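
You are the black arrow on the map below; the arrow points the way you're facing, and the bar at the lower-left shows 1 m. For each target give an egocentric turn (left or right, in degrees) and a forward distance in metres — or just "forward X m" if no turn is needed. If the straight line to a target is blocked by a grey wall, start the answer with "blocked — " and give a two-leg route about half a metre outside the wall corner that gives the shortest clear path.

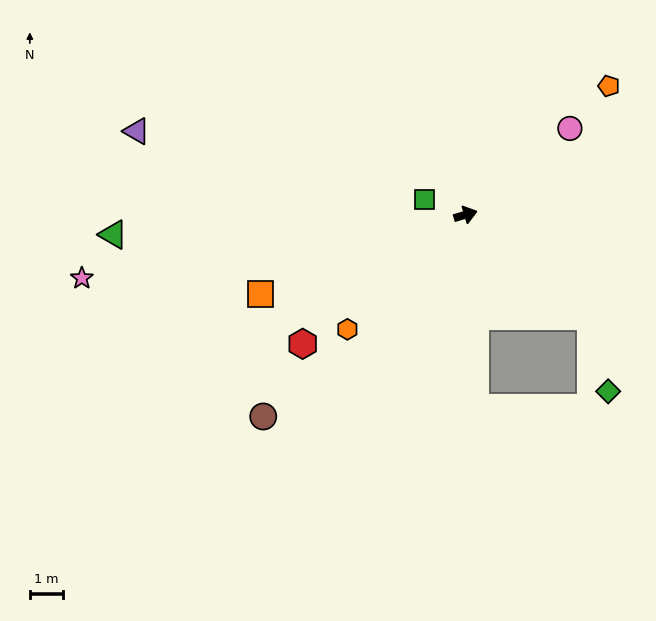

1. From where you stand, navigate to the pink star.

turn left 173°, forward 11.9 m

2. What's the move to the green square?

turn left 143°, forward 1.3 m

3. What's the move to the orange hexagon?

turn right 153°, forward 5.0 m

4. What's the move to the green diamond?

blocked — turn right 56°, forward 4.9 m, then turn right 37°, forward 2.4 m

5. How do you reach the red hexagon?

turn right 158°, forward 6.4 m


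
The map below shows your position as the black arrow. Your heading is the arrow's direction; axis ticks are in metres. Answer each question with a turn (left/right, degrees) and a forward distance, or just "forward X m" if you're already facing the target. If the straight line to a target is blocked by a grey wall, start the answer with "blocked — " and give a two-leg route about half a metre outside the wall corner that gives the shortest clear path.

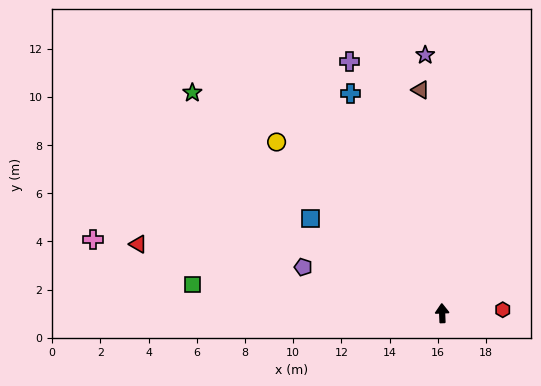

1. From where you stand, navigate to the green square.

turn left 81°, forward 10.4 m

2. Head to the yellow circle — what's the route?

turn left 42°, forward 9.9 m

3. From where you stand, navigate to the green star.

turn left 46°, forward 13.8 m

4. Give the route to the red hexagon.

turn right 89°, forward 2.5 m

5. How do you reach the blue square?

turn left 52°, forward 6.7 m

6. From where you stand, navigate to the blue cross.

turn left 20°, forward 9.9 m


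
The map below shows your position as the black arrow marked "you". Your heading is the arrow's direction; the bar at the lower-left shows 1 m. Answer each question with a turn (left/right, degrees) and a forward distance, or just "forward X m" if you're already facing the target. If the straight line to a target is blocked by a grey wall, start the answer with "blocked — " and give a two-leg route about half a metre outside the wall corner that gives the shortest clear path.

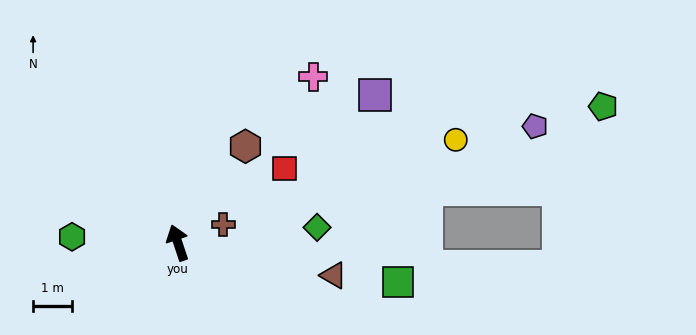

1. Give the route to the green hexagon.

turn left 68°, forward 2.7 m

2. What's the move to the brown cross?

turn right 87°, forward 1.2 m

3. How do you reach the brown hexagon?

turn right 54°, forward 3.0 m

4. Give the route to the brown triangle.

turn right 120°, forward 4.1 m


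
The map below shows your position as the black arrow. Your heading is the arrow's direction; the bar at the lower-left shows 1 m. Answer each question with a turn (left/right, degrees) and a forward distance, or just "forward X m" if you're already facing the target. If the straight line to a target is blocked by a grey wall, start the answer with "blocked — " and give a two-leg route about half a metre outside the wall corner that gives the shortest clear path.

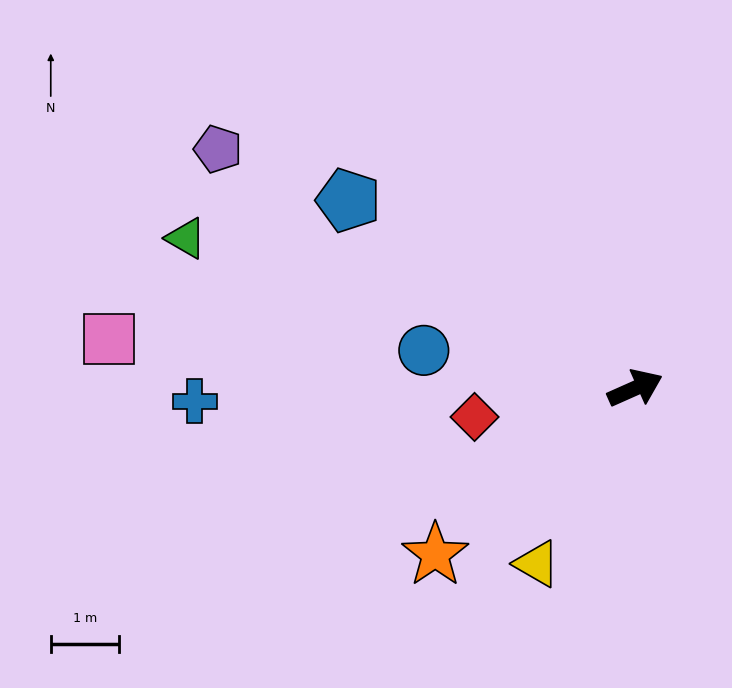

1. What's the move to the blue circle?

turn left 146°, forward 3.2 m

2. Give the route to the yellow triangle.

turn right 143°, forward 3.0 m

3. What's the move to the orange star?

turn right 164°, forward 3.8 m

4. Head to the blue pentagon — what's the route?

turn left 123°, forward 5.1 m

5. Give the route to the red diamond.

turn left 166°, forward 2.4 m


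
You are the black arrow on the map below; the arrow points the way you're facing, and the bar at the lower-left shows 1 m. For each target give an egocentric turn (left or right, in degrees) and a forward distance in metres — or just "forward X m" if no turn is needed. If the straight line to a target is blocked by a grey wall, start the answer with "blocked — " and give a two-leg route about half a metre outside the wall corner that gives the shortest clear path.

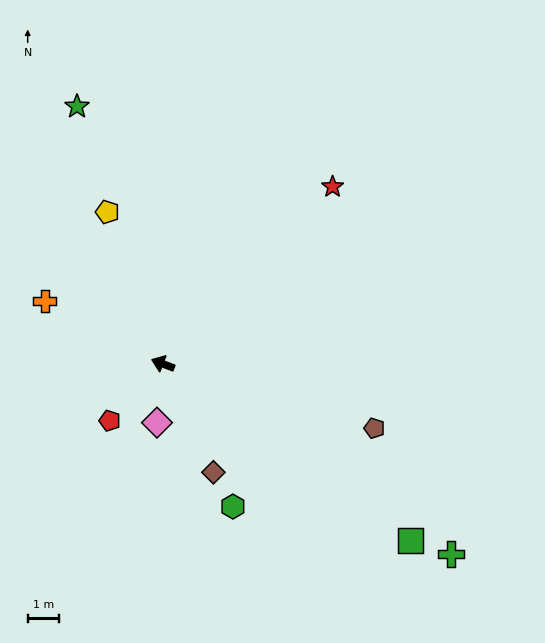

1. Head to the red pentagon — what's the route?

turn left 68°, forward 2.5 m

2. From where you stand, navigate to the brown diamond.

turn left 136°, forward 3.8 m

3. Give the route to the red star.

turn right 113°, forward 7.8 m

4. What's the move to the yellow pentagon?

turn right 49°, forward 5.1 m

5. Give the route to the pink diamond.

turn left 105°, forward 1.9 m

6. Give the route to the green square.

turn left 165°, forward 9.7 m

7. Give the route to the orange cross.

turn right 7°, forward 4.2 m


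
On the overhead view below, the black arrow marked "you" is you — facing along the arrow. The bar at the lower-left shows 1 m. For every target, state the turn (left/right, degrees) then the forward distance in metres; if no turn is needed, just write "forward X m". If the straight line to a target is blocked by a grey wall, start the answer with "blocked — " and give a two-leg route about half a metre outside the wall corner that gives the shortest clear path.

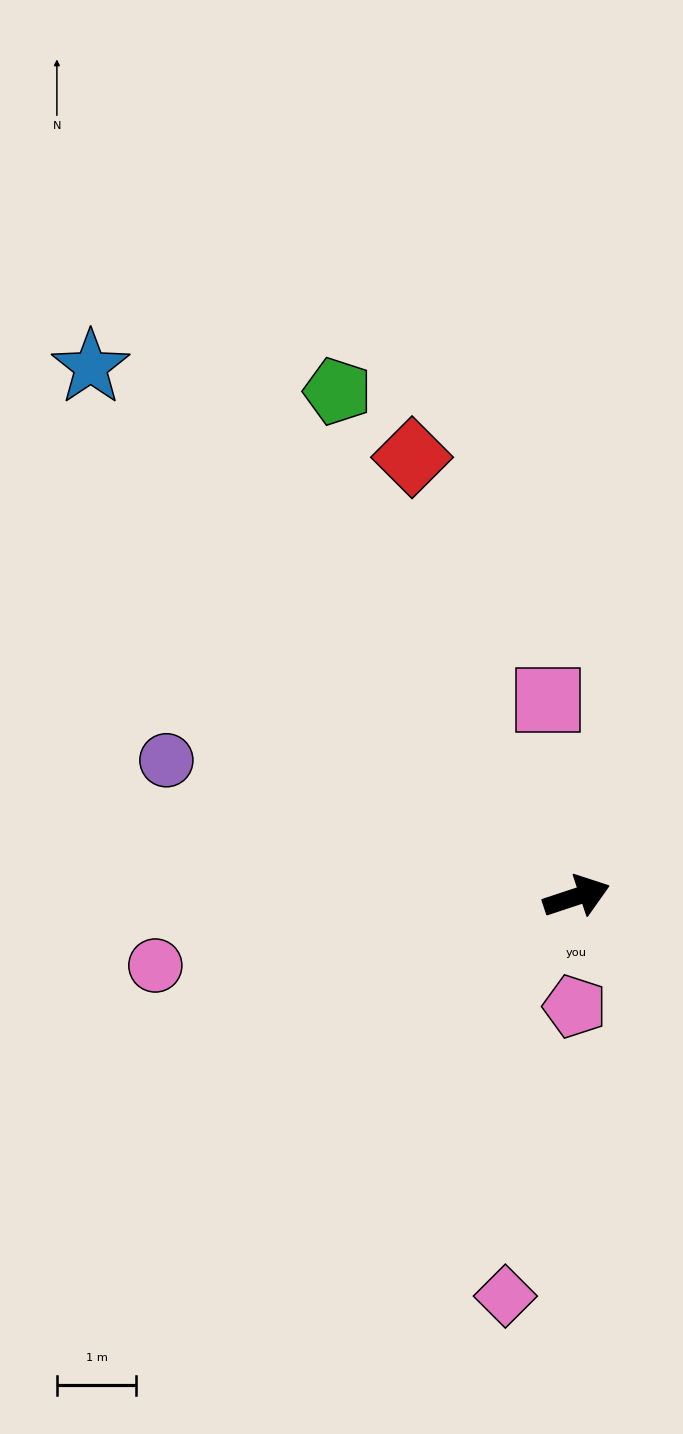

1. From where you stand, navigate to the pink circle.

turn left 171°, forward 5.4 m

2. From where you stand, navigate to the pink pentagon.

turn right 109°, forward 1.4 m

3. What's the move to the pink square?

turn left 80°, forward 2.5 m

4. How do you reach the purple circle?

turn left 143°, forward 5.4 m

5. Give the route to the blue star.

turn left 114°, forward 9.0 m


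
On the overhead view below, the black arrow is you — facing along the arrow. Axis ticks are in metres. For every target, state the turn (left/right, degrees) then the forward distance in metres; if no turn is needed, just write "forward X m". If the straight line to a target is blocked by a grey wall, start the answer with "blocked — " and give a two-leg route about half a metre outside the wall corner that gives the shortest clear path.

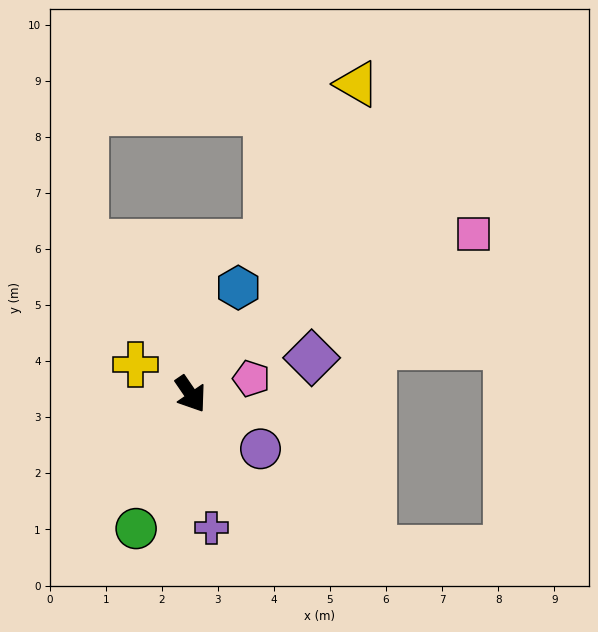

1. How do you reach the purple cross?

turn right 25°, forward 2.4 m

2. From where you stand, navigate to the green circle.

turn right 57°, forward 2.6 m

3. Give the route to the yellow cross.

turn right 153°, forward 1.1 m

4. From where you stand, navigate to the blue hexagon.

turn left 122°, forward 2.1 m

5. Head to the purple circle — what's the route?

turn left 18°, forward 1.6 m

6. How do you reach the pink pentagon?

turn left 70°, forward 1.1 m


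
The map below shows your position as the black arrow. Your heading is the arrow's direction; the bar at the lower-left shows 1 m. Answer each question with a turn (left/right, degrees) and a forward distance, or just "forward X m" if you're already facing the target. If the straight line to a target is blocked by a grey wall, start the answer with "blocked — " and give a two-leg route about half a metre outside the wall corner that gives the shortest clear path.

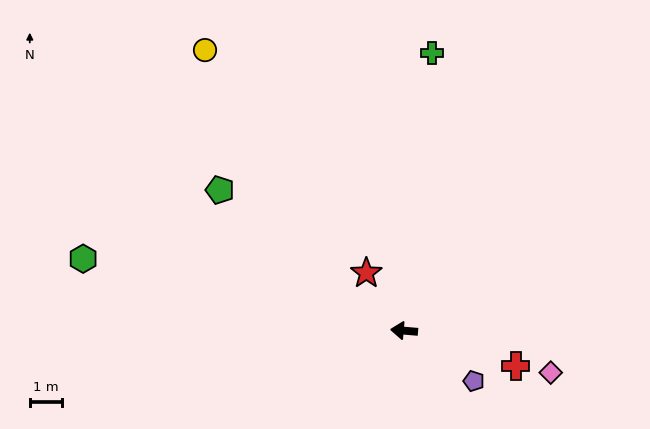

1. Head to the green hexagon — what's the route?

turn right 8°, forward 10.3 m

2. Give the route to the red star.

turn right 52°, forward 2.2 m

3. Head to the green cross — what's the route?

turn right 91°, forward 8.7 m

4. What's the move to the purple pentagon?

turn left 149°, forward 2.7 m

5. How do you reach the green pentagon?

turn right 32°, forward 7.2 m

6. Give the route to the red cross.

turn left 167°, forward 3.7 m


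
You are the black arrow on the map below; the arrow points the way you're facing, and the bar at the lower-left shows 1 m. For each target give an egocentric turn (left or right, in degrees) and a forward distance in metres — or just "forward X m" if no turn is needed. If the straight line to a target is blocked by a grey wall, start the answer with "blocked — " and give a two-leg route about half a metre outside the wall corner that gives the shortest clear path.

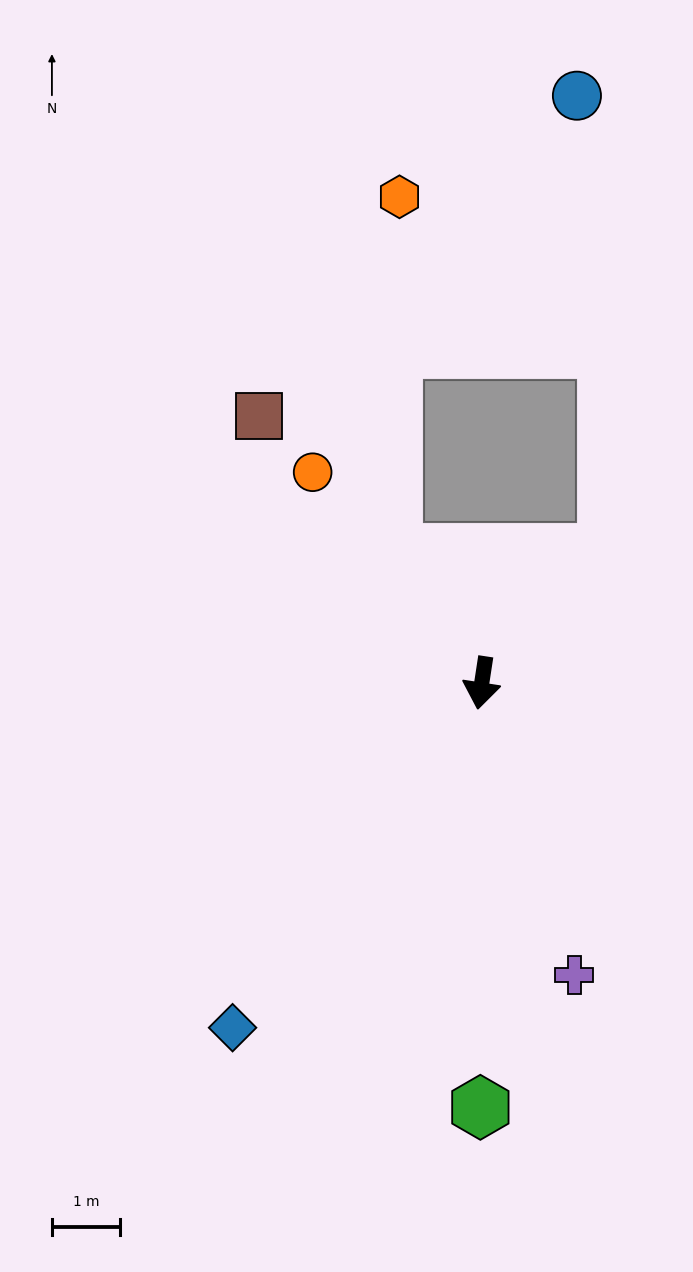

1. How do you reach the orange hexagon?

blocked — turn right 137°, forward 2.3 m, then turn right 35°, forward 5.2 m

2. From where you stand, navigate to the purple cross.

turn left 26°, forward 4.5 m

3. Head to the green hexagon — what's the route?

turn left 8°, forward 6.2 m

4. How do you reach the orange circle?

turn right 133°, forward 4.0 m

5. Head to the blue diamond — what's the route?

turn right 27°, forward 6.2 m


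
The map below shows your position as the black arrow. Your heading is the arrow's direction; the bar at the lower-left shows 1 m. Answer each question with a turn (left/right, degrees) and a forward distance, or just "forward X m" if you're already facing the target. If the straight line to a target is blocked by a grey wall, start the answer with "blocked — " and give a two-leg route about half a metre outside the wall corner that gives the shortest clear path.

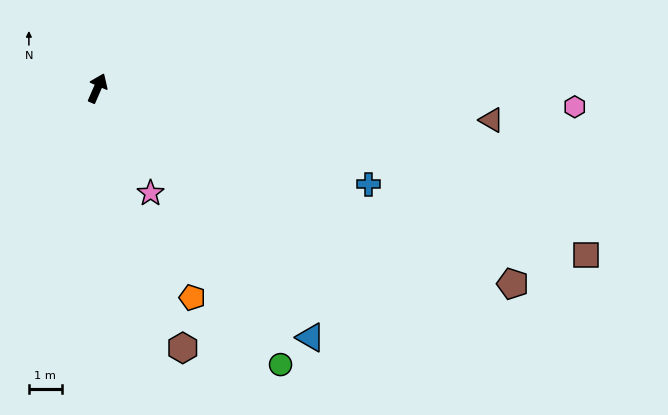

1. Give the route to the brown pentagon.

turn right 92°, forward 13.9 m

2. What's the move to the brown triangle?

turn right 71°, forward 12.0 m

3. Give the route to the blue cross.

turn right 86°, forward 8.7 m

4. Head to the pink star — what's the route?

turn right 130°, forward 3.6 m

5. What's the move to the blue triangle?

turn right 116°, forward 9.9 m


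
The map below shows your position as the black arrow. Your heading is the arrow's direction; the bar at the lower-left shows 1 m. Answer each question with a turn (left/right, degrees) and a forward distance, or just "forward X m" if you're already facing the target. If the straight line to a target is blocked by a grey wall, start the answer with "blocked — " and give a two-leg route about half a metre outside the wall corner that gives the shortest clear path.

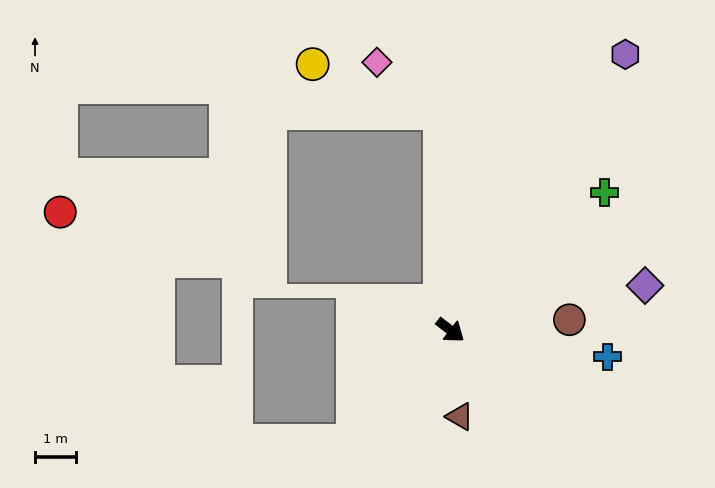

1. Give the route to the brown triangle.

turn right 46°, forward 2.1 m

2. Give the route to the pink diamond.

blocked — turn left 130°, forward 5.3 m, then turn left 49°, forward 2.0 m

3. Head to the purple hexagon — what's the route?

turn left 95°, forward 7.9 m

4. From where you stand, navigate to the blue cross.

turn left 28°, forward 3.9 m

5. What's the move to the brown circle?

turn left 43°, forward 2.9 m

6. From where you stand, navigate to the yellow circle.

blocked — turn left 130°, forward 5.3 m, then turn left 67°, forward 3.3 m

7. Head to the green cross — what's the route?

turn left 79°, forward 5.0 m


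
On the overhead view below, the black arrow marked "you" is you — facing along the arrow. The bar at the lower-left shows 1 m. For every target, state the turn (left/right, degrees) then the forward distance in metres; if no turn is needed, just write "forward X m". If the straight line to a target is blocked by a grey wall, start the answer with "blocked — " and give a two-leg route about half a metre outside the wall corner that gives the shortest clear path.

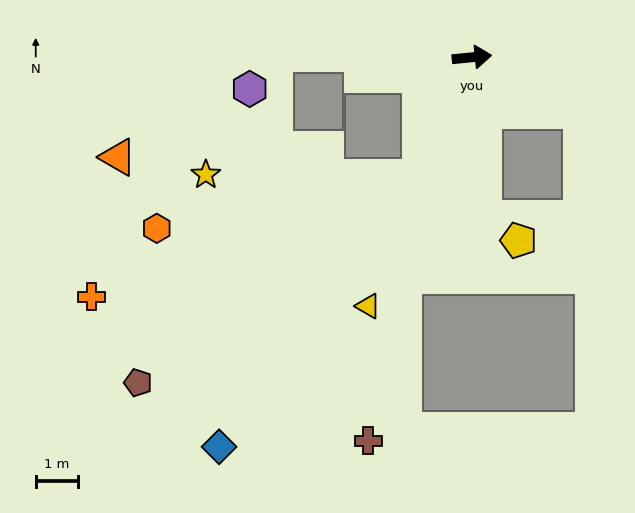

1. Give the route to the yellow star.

blocked — turn right 119°, forward 3.1 m, then turn right 67°, forward 5.1 m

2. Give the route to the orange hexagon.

blocked — turn right 119°, forward 3.1 m, then turn right 56°, forward 6.4 m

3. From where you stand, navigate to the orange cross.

blocked — turn right 119°, forward 3.1 m, then turn right 47°, forward 8.3 m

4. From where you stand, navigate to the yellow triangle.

turn right 118°, forward 6.4 m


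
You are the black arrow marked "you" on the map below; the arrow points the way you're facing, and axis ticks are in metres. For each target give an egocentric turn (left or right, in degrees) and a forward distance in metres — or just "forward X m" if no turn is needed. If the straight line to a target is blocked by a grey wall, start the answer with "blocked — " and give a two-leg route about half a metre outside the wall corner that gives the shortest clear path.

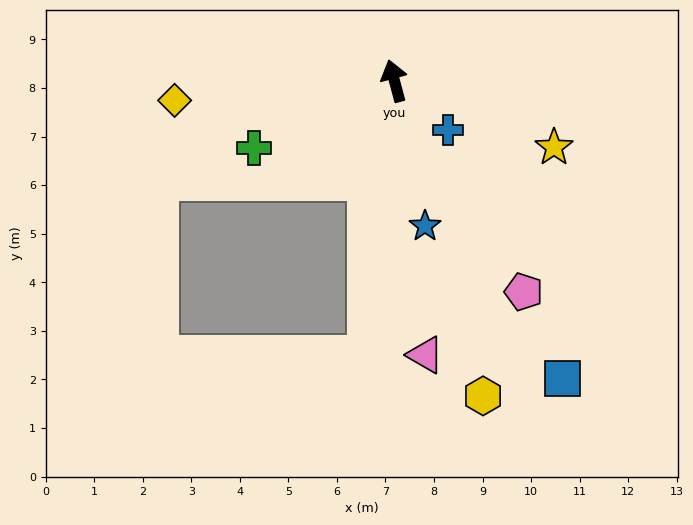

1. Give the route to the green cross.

turn left 101°, forward 3.2 m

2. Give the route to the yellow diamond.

turn left 80°, forward 4.5 m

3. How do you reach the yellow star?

turn right 128°, forward 3.6 m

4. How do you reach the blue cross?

turn right 148°, forward 1.5 m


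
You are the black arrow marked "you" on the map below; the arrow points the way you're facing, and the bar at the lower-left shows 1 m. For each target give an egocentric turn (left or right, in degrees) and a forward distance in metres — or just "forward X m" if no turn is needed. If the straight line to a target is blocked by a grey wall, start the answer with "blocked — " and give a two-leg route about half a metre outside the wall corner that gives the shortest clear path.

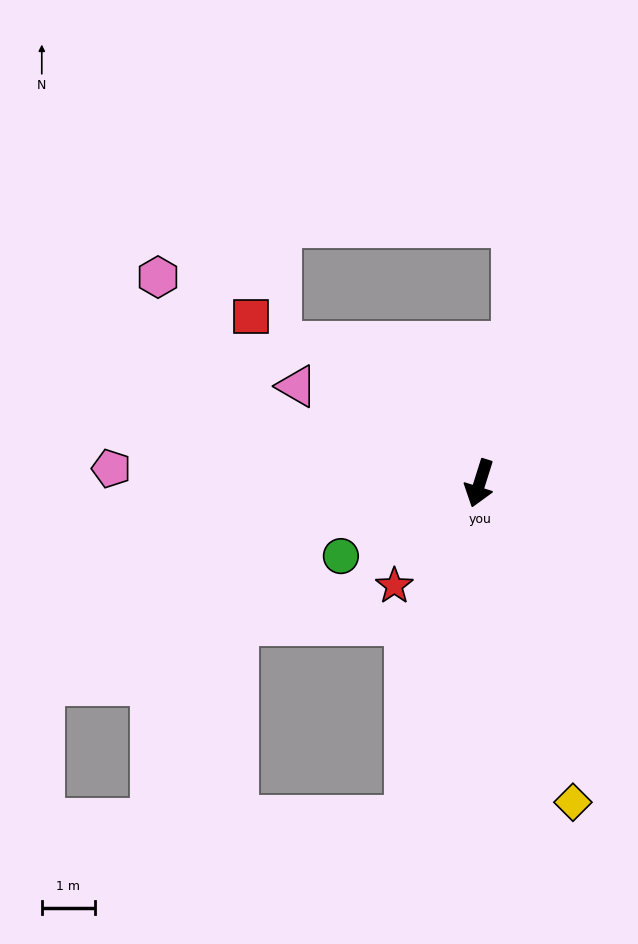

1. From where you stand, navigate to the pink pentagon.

turn right 75°, forward 7.0 m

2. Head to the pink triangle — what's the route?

turn right 100°, forward 3.9 m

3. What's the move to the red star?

turn right 22°, forward 2.5 m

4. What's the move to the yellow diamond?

turn left 34°, forward 6.3 m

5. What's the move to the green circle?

turn right 45°, forward 3.0 m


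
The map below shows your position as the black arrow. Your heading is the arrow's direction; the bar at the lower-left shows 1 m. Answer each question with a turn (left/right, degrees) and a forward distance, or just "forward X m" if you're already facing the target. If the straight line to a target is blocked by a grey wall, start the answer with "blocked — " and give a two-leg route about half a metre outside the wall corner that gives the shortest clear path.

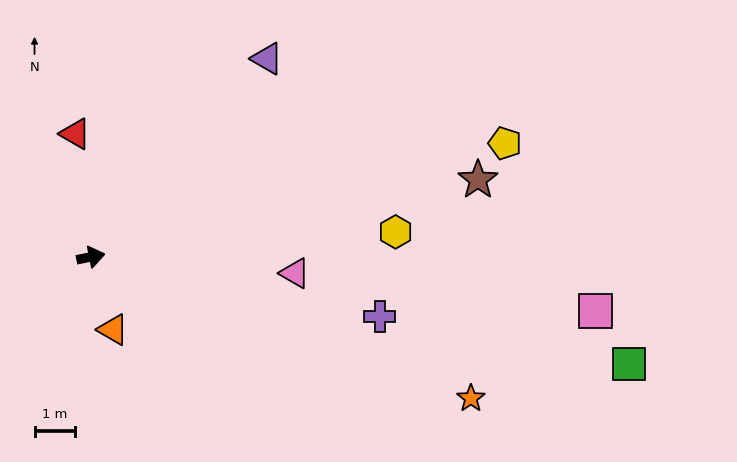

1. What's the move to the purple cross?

turn right 23°, forward 7.4 m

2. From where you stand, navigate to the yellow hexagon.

turn right 7°, forward 7.6 m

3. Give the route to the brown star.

forward 9.8 m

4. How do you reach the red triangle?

turn left 86°, forward 3.1 m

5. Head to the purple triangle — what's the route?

turn left 37°, forward 6.6 m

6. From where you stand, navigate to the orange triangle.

turn right 84°, forward 1.9 m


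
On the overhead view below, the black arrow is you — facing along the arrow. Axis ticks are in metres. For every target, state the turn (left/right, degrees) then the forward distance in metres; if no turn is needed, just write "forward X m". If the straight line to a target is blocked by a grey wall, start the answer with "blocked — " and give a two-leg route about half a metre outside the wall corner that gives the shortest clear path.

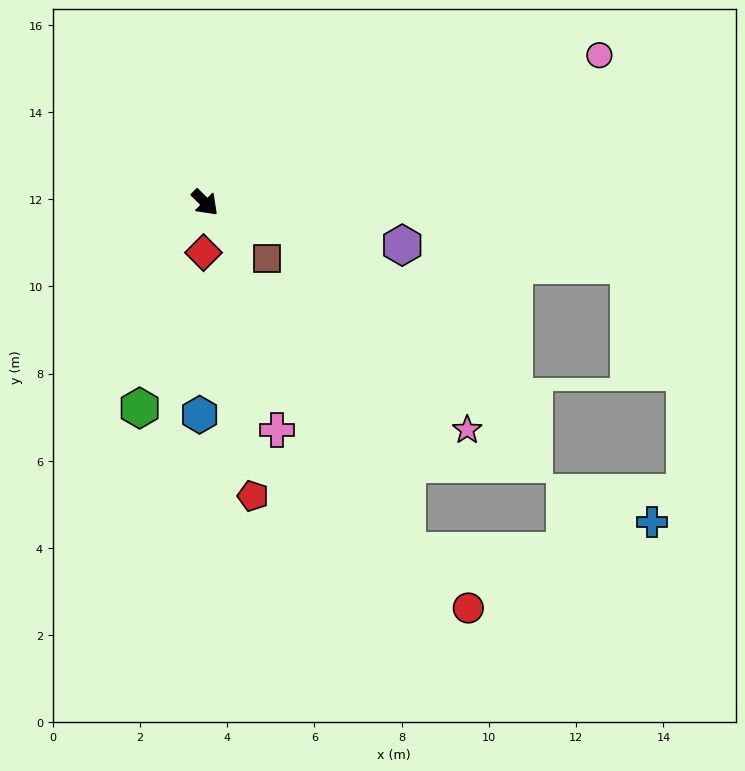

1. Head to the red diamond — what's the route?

turn right 47°, forward 1.1 m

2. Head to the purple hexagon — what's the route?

turn left 33°, forward 4.6 m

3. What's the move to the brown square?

turn left 3°, forward 1.9 m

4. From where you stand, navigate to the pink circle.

turn left 65°, forward 9.7 m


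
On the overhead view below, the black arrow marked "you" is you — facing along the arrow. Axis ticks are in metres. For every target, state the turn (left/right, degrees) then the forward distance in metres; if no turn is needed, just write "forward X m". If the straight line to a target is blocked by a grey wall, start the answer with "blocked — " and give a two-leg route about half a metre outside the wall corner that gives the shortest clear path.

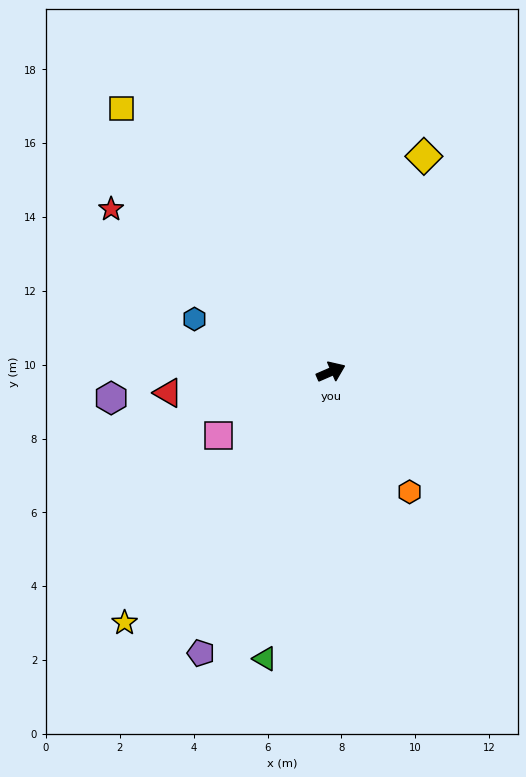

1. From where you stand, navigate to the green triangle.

turn right 126°, forward 8.0 m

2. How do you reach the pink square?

turn right 174°, forward 3.5 m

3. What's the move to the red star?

turn left 120°, forward 7.4 m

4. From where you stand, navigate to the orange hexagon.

turn right 80°, forward 3.9 m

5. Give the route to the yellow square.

turn left 105°, forward 9.1 m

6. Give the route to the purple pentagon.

turn right 138°, forward 8.4 m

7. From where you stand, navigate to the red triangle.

turn left 164°, forward 4.4 m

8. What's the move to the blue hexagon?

turn left 135°, forward 4.0 m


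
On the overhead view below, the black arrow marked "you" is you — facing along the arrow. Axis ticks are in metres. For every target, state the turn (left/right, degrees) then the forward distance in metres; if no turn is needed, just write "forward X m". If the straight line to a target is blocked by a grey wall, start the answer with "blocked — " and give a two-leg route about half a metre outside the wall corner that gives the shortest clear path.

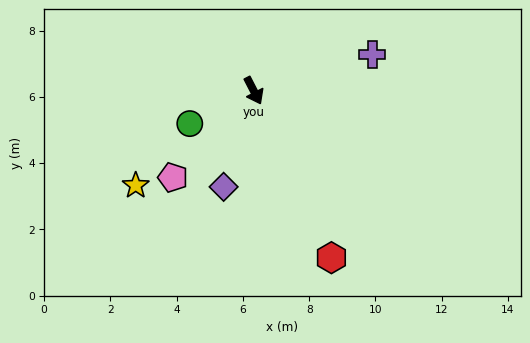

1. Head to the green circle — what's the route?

turn right 90°, forward 2.2 m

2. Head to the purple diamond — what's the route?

turn right 45°, forward 3.0 m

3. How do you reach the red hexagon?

turn right 2°, forward 5.6 m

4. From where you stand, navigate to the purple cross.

turn left 80°, forward 3.7 m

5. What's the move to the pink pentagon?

turn right 70°, forward 3.6 m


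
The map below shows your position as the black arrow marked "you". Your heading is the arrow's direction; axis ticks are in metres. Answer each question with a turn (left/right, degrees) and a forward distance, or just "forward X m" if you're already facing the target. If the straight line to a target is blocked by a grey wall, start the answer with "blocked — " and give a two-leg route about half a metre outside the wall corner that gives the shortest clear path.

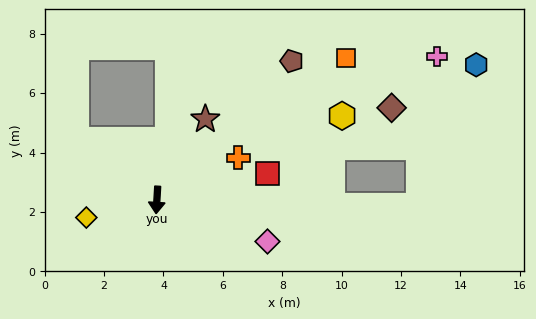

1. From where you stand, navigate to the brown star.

turn left 152°, forward 3.2 m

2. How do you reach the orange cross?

turn left 121°, forward 3.1 m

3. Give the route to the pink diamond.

turn left 73°, forward 4.0 m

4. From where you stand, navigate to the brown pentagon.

turn left 139°, forward 6.5 m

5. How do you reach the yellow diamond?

turn right 73°, forward 2.4 m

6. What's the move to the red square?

turn left 107°, forward 3.8 m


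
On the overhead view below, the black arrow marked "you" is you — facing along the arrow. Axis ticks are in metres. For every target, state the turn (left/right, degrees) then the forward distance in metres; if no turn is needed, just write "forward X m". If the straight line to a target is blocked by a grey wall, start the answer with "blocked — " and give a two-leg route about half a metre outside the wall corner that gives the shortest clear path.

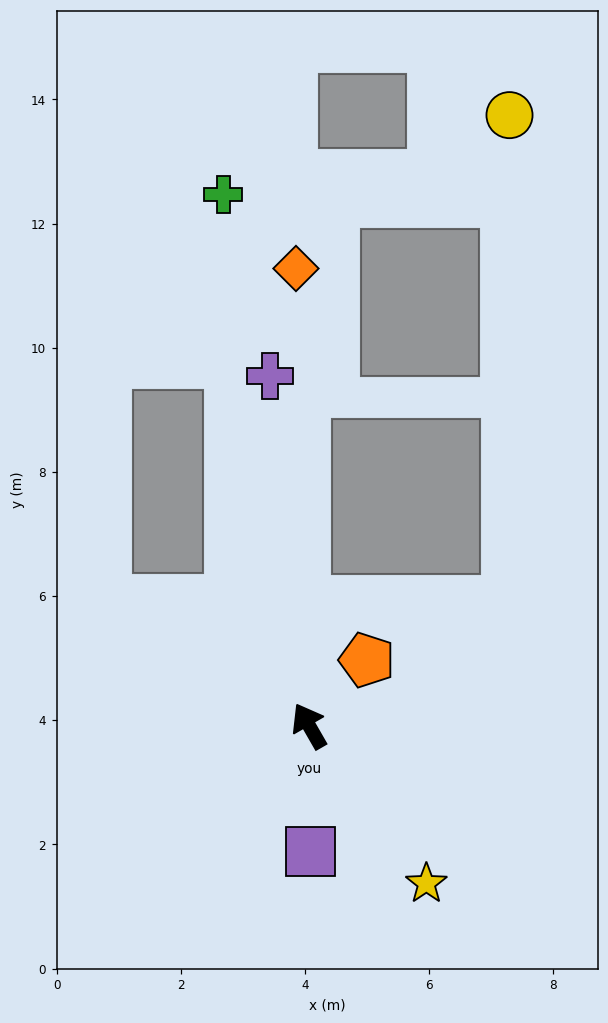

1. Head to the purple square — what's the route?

turn left 151°, forward 2.0 m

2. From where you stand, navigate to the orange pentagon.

turn right 71°, forward 1.4 m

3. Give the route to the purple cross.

turn right 23°, forward 5.7 m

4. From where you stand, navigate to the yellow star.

turn right 173°, forward 3.2 m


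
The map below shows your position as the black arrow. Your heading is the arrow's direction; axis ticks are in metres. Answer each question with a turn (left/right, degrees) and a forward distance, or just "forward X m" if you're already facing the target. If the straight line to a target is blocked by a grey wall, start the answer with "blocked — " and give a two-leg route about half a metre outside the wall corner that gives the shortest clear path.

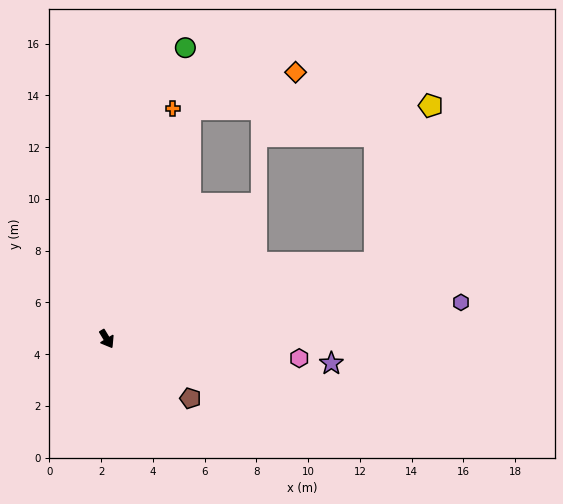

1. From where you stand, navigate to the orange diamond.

blocked — turn left 129°, forward 9.4 m, then turn right 51°, forward 4.3 m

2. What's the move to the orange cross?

turn left 133°, forward 9.3 m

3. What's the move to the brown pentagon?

turn left 23°, forward 4.0 m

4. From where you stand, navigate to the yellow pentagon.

blocked — turn left 75°, forward 10.8 m, then turn left 54°, forward 6.4 m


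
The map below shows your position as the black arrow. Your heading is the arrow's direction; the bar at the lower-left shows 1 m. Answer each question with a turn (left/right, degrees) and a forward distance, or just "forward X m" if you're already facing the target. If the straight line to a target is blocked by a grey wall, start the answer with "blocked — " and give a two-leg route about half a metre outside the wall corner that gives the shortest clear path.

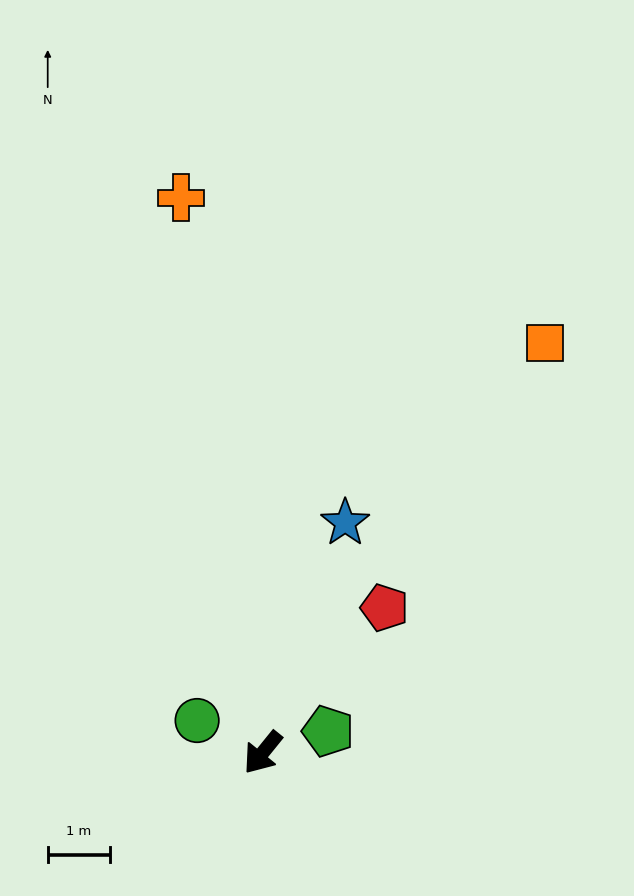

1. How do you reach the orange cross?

turn right 133°, forward 9.0 m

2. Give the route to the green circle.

turn right 77°, forward 1.2 m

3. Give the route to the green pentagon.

turn left 147°, forward 1.1 m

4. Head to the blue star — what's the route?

turn right 161°, forward 3.9 m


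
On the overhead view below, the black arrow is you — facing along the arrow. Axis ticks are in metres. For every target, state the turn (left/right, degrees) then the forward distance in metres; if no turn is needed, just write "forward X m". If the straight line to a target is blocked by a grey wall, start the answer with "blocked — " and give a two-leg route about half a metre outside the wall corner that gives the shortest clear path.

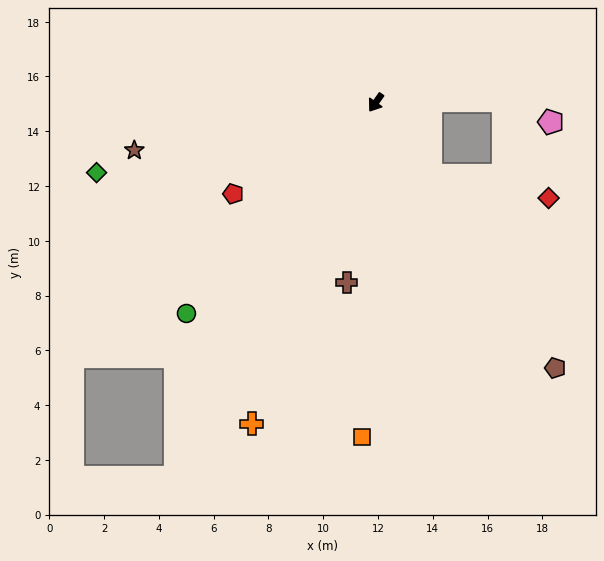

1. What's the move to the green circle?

turn right 7°, forward 10.3 m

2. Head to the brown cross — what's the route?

turn left 26°, forward 6.6 m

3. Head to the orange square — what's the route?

turn left 33°, forward 12.2 m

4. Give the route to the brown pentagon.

turn left 69°, forward 11.7 m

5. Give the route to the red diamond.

blocked — turn left 72°, forward 3.3 m, then turn left 42°, forward 4.4 m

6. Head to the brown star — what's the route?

turn right 44°, forward 9.0 m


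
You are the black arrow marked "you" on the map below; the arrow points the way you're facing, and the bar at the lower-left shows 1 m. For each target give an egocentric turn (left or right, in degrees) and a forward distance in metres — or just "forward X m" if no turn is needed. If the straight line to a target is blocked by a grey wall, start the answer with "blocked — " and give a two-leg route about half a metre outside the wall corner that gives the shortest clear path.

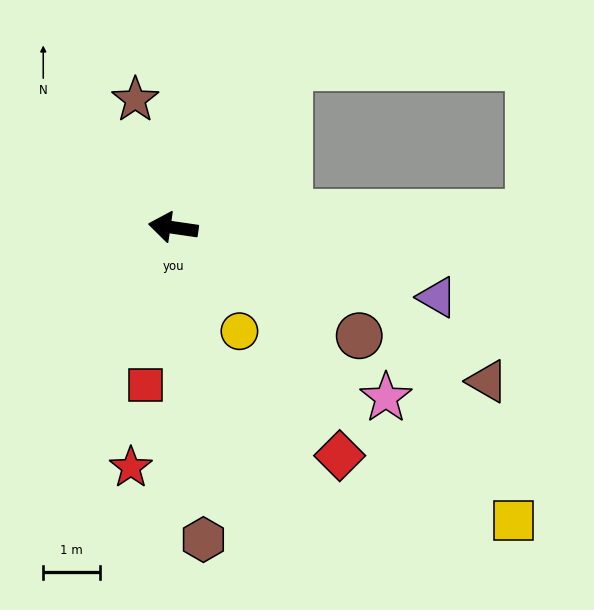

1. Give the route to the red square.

turn left 88°, forward 2.8 m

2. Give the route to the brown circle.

turn left 158°, forward 3.8 m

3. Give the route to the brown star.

turn right 65°, forward 2.4 m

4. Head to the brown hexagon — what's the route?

turn left 104°, forward 5.6 m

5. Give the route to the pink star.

turn left 150°, forward 4.8 m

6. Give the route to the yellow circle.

turn left 131°, forward 2.2 m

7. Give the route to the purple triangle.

turn left 173°, forward 4.8 m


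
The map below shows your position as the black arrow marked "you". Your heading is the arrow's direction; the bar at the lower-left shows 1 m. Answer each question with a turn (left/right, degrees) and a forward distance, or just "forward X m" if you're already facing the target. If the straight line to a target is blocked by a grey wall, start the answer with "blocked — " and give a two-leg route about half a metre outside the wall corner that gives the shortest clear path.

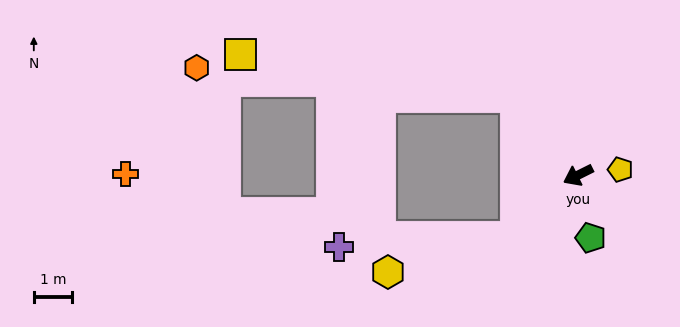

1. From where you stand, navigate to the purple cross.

blocked — turn left 19°, forward 2.3 m, then turn right 42°, forward 4.7 m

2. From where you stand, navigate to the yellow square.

blocked — turn right 78°, forward 2.6 m, then turn left 43°, forward 7.4 m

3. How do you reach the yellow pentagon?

turn left 161°, forward 1.1 m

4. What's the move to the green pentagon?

turn left 75°, forward 1.7 m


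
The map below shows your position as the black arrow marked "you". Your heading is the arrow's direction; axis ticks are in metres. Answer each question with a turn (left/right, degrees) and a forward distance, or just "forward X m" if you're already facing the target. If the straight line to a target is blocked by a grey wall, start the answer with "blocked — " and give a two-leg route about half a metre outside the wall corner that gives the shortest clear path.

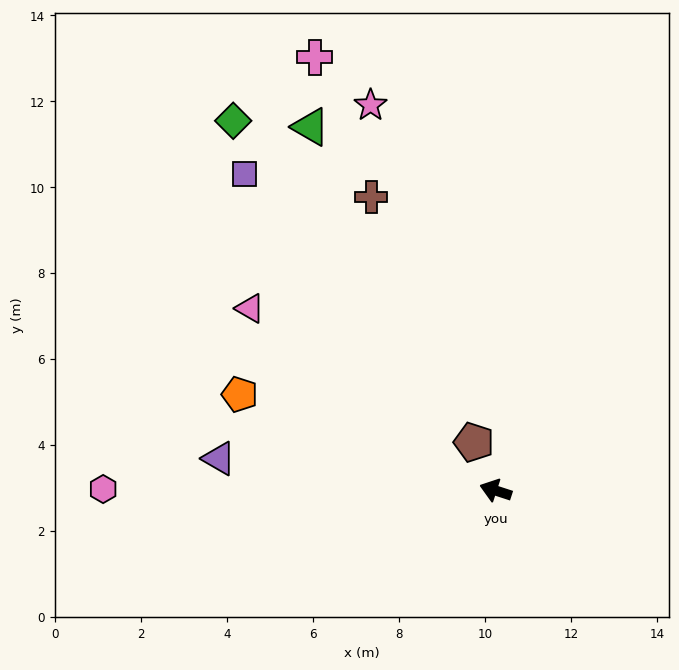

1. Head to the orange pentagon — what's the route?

turn right 3°, forward 6.4 m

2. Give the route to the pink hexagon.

turn left 18°, forward 9.1 m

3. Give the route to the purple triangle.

turn left 11°, forward 6.5 m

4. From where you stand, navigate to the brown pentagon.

turn right 48°, forward 1.2 m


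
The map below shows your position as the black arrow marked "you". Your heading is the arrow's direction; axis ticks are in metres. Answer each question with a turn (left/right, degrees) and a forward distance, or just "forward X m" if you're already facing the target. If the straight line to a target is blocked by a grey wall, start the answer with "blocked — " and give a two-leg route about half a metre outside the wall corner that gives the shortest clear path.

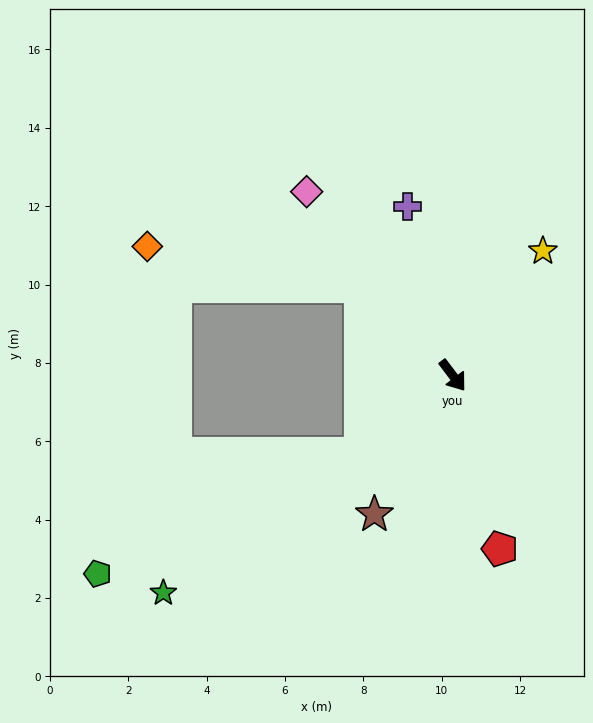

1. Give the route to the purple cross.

turn left 158°, forward 4.5 m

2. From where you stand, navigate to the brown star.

turn right 67°, forward 4.1 m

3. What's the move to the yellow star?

turn left 107°, forward 3.9 m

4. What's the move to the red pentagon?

turn right 22°, forward 4.6 m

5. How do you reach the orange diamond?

blocked — turn right 171°, forward 3.3 m, then turn left 33°, forward 5.5 m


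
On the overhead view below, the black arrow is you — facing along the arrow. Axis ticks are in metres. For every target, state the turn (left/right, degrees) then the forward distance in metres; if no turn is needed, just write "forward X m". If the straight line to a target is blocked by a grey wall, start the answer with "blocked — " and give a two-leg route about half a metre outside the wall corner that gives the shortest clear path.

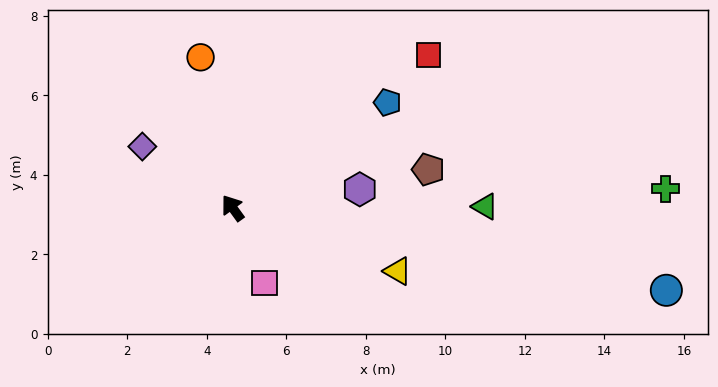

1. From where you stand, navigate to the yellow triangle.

turn right 147°, forward 4.4 m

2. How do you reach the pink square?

turn left 167°, forward 2.1 m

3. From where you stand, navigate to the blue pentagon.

turn right 92°, forward 4.7 m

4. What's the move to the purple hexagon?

turn right 118°, forward 3.2 m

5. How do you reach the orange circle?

turn right 24°, forward 3.9 m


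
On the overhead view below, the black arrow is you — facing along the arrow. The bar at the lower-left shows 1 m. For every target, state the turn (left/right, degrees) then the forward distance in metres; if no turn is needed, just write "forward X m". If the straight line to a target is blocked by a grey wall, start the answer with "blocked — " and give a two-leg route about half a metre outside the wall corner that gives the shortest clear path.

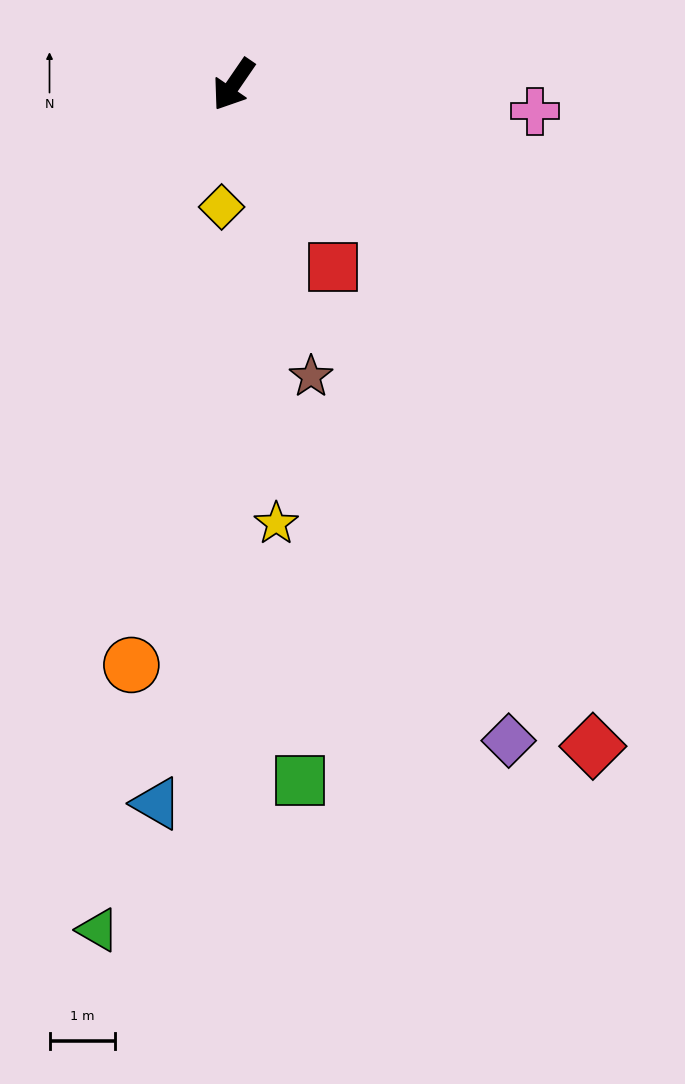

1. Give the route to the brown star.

turn left 49°, forward 4.6 m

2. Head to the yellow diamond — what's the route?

turn left 29°, forward 1.9 m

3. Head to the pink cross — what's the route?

turn left 119°, forward 4.6 m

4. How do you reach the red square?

turn left 63°, forward 3.2 m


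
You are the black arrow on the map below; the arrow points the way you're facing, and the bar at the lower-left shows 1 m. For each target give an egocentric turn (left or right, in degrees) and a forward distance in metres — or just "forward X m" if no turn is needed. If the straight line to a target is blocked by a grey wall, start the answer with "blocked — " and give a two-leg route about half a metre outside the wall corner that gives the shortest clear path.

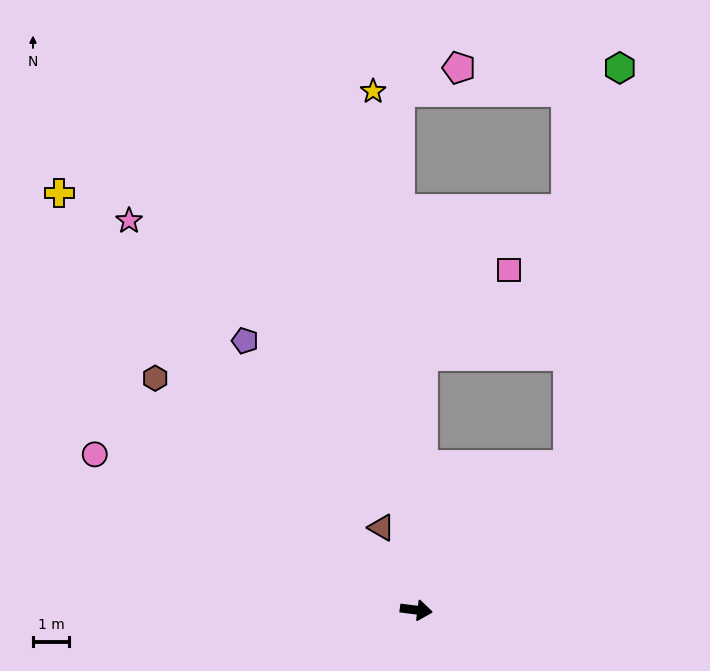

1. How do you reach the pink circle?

turn left 161°, forward 9.8 m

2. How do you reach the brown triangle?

turn left 120°, forward 2.5 m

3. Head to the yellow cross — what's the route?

turn left 138°, forward 15.1 m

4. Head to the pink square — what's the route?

blocked — turn left 96°, forward 7.0 m, then turn right 44°, forward 3.3 m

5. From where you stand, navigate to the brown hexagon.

turn left 146°, forward 9.6 m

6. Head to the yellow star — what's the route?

turn left 102°, forward 14.3 m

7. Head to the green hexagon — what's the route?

blocked — turn left 51°, forward 5.7 m, then turn left 39°, forward 11.0 m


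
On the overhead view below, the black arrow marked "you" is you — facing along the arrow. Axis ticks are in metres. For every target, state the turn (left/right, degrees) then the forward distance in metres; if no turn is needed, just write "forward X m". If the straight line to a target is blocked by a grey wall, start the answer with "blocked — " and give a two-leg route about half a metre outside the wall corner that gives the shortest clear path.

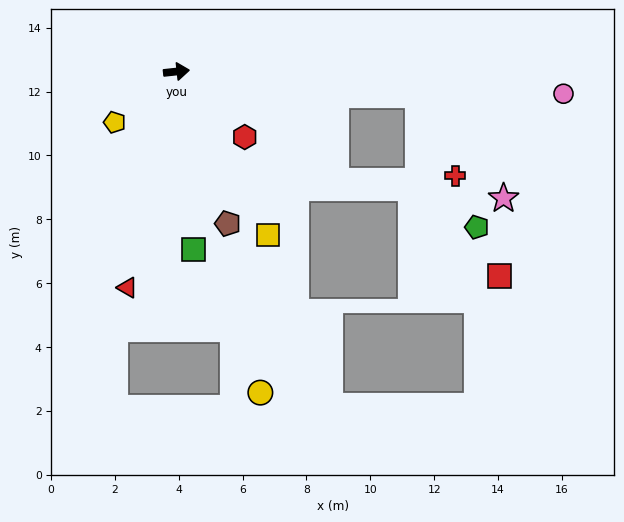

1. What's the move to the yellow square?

turn right 67°, forward 5.9 m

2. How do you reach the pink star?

blocked — turn right 12°, forward 7.6 m, then turn right 45°, forward 4.2 m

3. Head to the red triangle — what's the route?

turn right 109°, forward 6.9 m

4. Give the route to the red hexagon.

turn right 50°, forward 3.0 m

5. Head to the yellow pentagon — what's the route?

turn right 147°, forward 2.5 m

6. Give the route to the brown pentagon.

turn right 77°, forward 5.0 m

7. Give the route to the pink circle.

turn right 9°, forward 12.1 m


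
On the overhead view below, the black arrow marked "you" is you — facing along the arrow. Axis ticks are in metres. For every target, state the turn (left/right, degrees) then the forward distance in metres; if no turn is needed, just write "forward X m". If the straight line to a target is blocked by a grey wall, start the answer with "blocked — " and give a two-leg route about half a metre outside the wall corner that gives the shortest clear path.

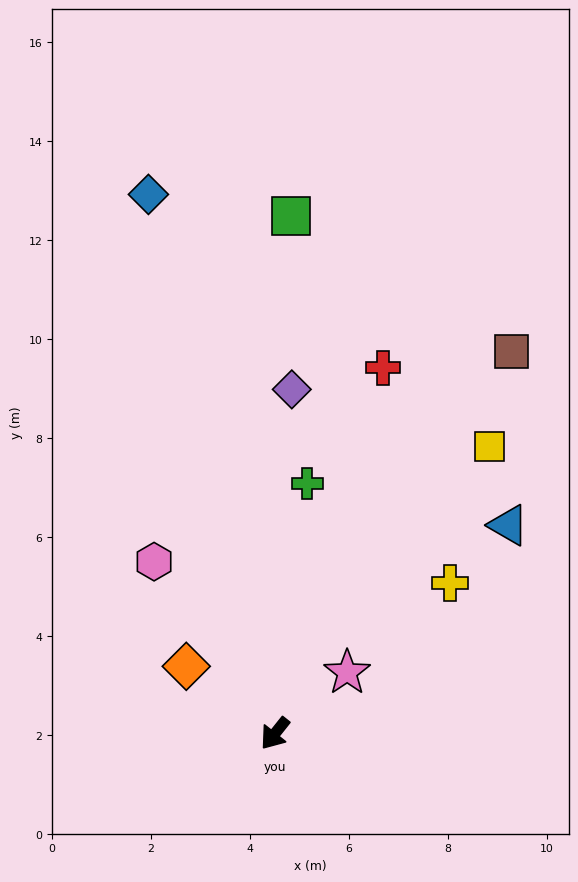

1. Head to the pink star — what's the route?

turn left 169°, forward 1.9 m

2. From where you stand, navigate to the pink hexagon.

turn right 106°, forward 4.2 m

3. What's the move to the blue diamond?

turn right 128°, forward 11.2 m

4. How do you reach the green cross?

turn right 149°, forward 5.1 m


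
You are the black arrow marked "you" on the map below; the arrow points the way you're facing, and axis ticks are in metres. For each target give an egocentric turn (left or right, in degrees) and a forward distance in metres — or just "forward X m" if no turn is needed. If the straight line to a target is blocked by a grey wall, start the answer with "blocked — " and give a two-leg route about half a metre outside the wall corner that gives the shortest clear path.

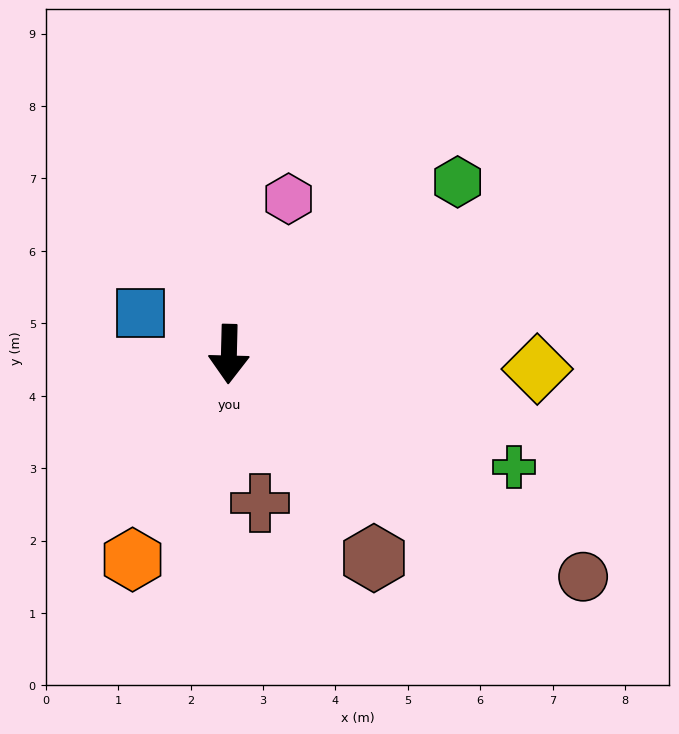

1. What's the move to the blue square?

turn right 114°, forward 1.3 m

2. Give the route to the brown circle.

turn left 59°, forward 5.8 m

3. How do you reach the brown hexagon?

turn left 37°, forward 3.5 m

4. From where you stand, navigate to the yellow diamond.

turn left 89°, forward 4.3 m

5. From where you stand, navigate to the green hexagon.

turn left 128°, forward 4.0 m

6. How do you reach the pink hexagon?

turn left 160°, forward 2.3 m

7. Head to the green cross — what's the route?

turn left 70°, forward 4.2 m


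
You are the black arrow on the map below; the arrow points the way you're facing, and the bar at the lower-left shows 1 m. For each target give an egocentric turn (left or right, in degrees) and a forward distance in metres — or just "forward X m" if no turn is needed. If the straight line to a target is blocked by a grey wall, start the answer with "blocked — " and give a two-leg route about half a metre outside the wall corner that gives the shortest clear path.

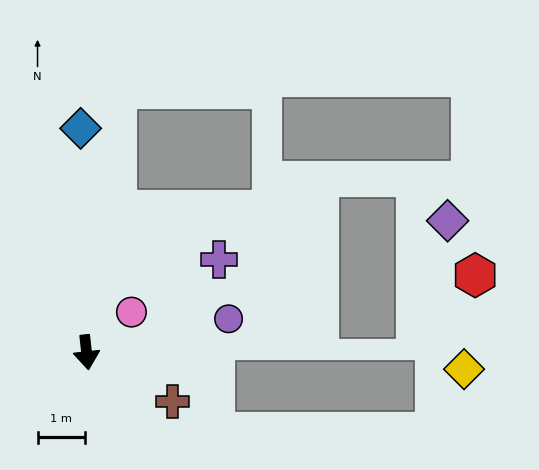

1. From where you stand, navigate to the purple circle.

turn left 97°, forward 3.1 m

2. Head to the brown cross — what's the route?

turn left 54°, forward 2.1 m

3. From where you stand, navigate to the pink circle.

turn left 126°, forward 1.3 m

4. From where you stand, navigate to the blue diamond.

turn left 175°, forward 4.7 m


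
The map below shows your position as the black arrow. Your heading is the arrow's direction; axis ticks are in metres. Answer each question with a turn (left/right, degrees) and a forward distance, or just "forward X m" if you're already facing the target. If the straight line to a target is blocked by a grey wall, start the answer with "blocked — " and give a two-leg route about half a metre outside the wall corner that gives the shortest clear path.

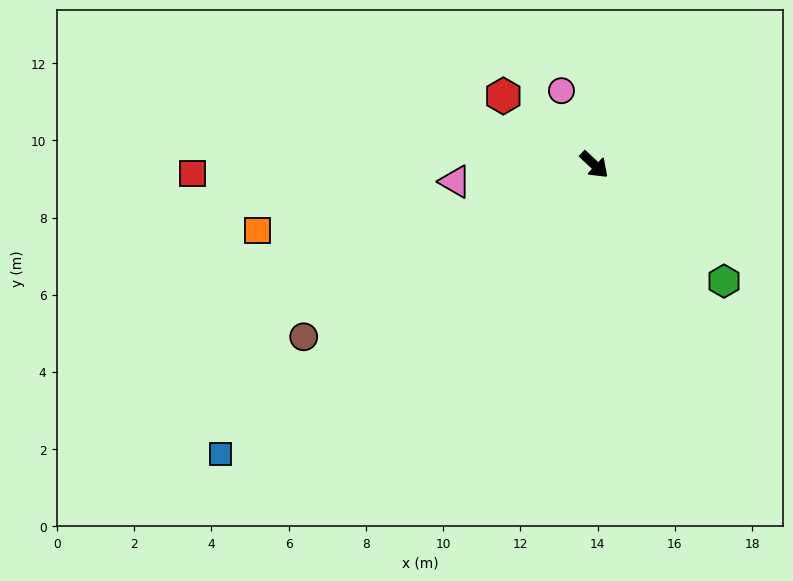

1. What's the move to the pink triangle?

turn right 130°, forward 3.6 m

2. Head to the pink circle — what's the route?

turn left 157°, forward 2.1 m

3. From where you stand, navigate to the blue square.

turn right 99°, forward 12.2 m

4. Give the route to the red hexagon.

turn right 174°, forward 3.0 m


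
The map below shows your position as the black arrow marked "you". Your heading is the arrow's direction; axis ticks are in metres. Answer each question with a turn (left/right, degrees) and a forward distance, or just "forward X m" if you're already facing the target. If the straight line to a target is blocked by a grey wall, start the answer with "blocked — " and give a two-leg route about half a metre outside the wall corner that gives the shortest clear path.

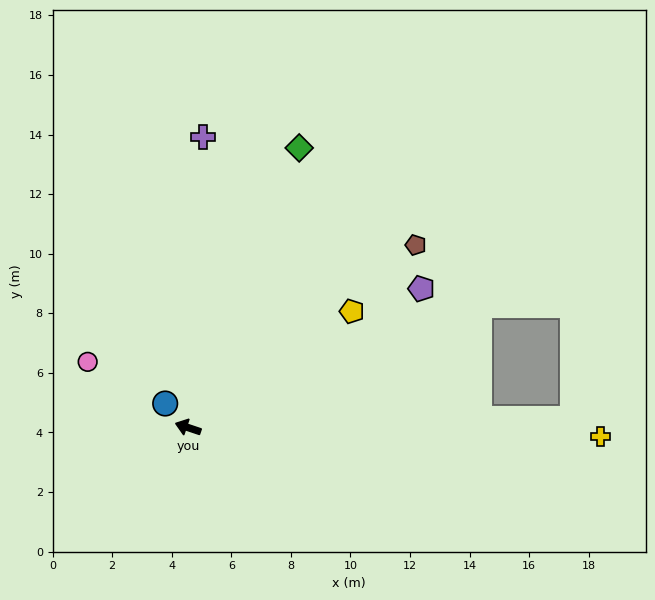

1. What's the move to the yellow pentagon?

turn right 126°, forward 6.7 m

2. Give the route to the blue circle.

turn right 28°, forward 1.1 m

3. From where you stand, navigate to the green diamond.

turn right 93°, forward 10.1 m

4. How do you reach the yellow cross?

turn right 163°, forward 13.8 m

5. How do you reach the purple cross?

turn right 74°, forward 9.8 m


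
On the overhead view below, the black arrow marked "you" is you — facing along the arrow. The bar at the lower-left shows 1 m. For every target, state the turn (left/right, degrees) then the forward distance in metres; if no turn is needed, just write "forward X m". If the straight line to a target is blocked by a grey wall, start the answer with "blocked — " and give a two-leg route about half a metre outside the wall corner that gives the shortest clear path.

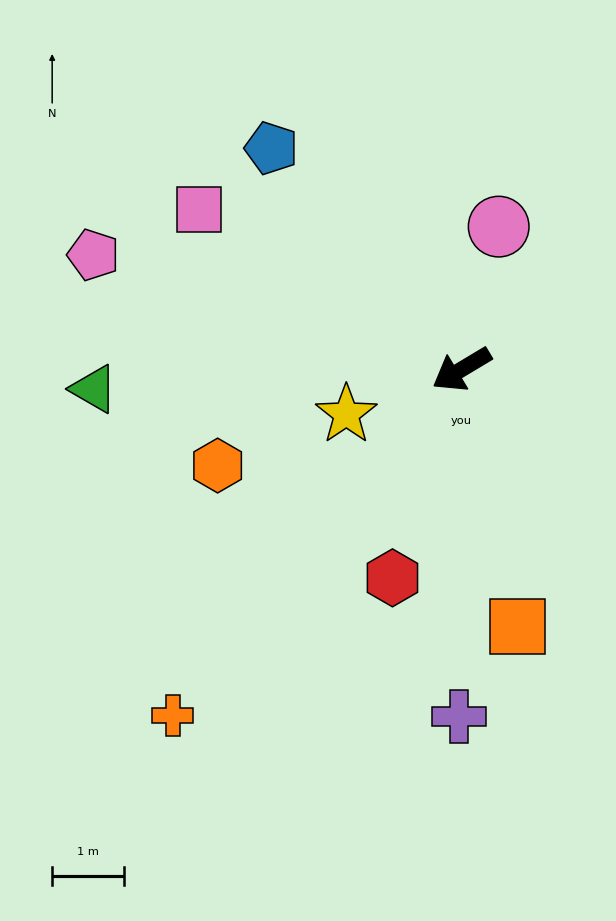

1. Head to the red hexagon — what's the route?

turn left 41°, forward 3.1 m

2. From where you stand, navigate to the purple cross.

turn left 59°, forward 4.8 m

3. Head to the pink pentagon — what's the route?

turn right 48°, forward 5.4 m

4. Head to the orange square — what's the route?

turn left 71°, forward 3.7 m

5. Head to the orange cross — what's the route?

turn left 19°, forward 6.3 m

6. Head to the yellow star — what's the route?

turn right 10°, forward 1.7 m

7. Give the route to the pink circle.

turn right 136°, forward 2.1 m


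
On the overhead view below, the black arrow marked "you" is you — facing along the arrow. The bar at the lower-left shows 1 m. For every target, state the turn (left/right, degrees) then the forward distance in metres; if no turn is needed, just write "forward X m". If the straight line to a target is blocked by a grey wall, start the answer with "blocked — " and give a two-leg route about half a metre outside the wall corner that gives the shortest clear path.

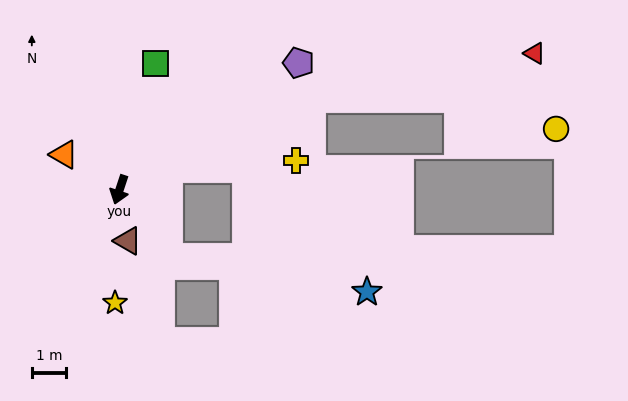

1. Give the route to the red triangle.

blocked — turn left 134°, forward 6.1 m, then turn right 14°, forward 6.6 m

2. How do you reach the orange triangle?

turn right 104°, forward 1.9 m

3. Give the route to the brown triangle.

turn left 28°, forward 1.5 m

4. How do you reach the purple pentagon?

turn left 144°, forward 6.3 m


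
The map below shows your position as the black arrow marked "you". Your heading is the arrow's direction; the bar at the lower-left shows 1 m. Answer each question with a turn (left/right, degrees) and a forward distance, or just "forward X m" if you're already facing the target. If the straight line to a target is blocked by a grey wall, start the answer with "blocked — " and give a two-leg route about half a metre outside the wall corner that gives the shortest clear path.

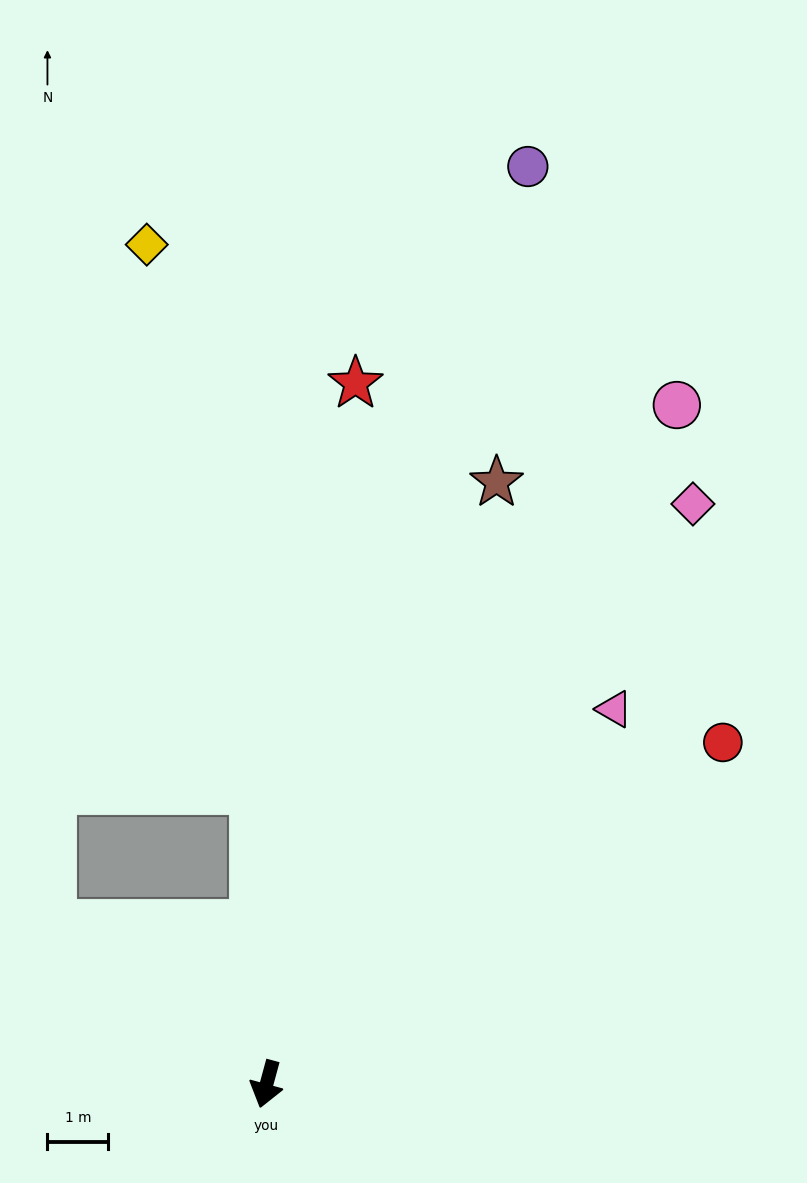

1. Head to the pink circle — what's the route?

turn left 164°, forward 13.1 m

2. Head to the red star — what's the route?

turn right 172°, forward 11.6 m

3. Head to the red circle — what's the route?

turn left 142°, forward 9.4 m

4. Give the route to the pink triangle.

turn left 152°, forward 8.4 m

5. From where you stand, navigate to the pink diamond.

turn left 159°, forward 11.8 m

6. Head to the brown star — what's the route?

turn left 174°, forward 10.6 m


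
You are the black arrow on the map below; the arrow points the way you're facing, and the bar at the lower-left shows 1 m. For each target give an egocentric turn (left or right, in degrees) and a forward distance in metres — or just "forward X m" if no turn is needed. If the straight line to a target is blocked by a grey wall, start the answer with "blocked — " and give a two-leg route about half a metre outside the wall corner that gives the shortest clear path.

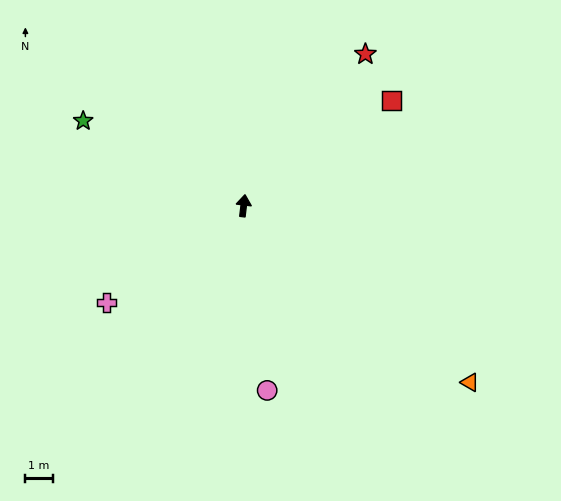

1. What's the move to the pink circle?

turn right 166°, forward 6.8 m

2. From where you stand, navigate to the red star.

turn right 32°, forward 7.1 m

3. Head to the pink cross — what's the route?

turn left 132°, forward 6.1 m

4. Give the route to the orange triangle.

turn right 121°, forward 10.5 m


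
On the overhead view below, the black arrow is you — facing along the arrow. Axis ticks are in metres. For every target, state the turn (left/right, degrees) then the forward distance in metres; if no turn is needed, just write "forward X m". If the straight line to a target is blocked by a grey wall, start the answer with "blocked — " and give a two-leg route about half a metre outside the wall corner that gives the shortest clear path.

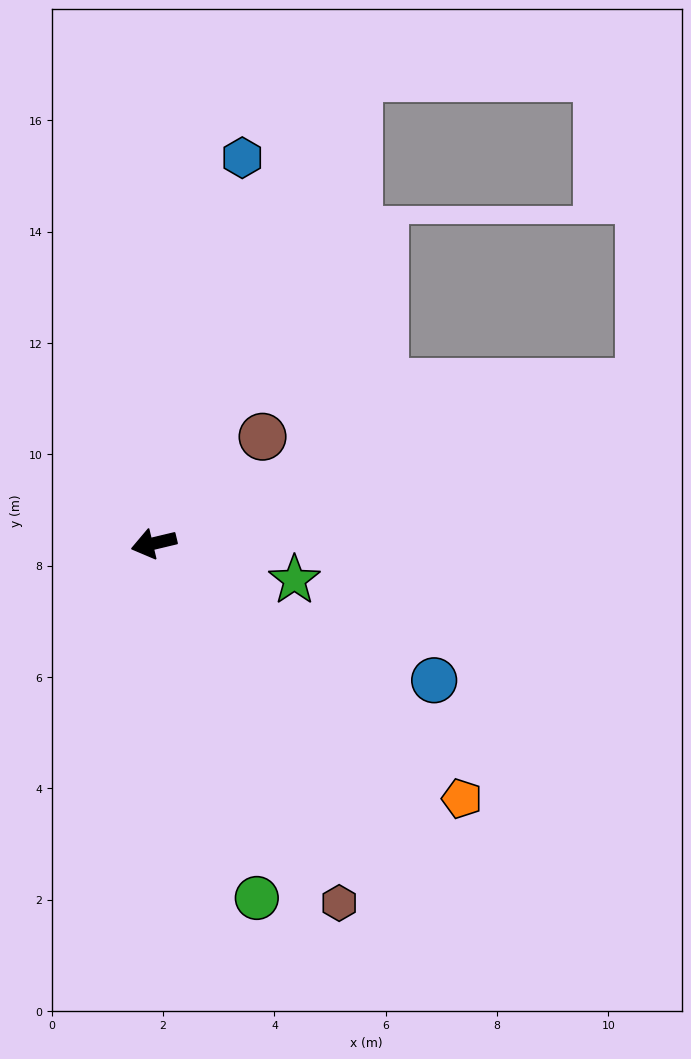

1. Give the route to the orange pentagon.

turn left 127°, forward 7.2 m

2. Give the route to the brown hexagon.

turn left 104°, forward 7.3 m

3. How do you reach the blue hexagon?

turn right 116°, forward 7.1 m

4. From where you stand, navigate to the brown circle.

turn right 149°, forward 2.7 m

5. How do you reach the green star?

turn left 152°, forward 2.6 m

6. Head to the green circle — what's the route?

turn left 93°, forward 6.6 m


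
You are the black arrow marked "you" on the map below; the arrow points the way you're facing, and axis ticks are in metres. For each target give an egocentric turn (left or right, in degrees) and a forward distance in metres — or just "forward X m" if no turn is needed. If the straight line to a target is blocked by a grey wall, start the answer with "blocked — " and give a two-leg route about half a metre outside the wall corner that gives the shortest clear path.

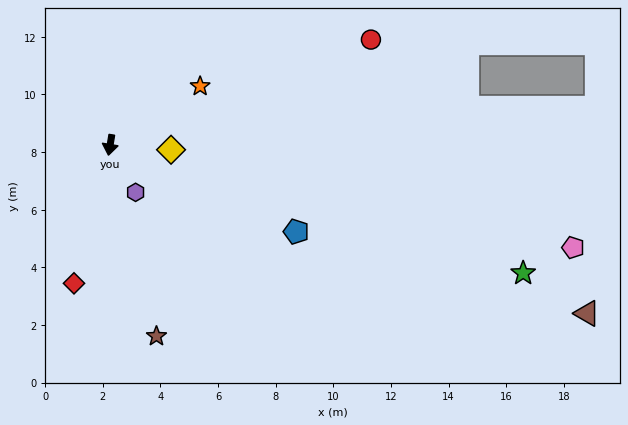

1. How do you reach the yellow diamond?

turn left 95°, forward 2.1 m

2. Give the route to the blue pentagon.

turn left 74°, forward 7.1 m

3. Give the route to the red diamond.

turn right 5°, forward 5.0 m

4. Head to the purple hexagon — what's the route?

turn left 38°, forward 1.9 m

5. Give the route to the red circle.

turn left 121°, forward 9.8 m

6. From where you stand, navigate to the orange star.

turn left 132°, forward 3.7 m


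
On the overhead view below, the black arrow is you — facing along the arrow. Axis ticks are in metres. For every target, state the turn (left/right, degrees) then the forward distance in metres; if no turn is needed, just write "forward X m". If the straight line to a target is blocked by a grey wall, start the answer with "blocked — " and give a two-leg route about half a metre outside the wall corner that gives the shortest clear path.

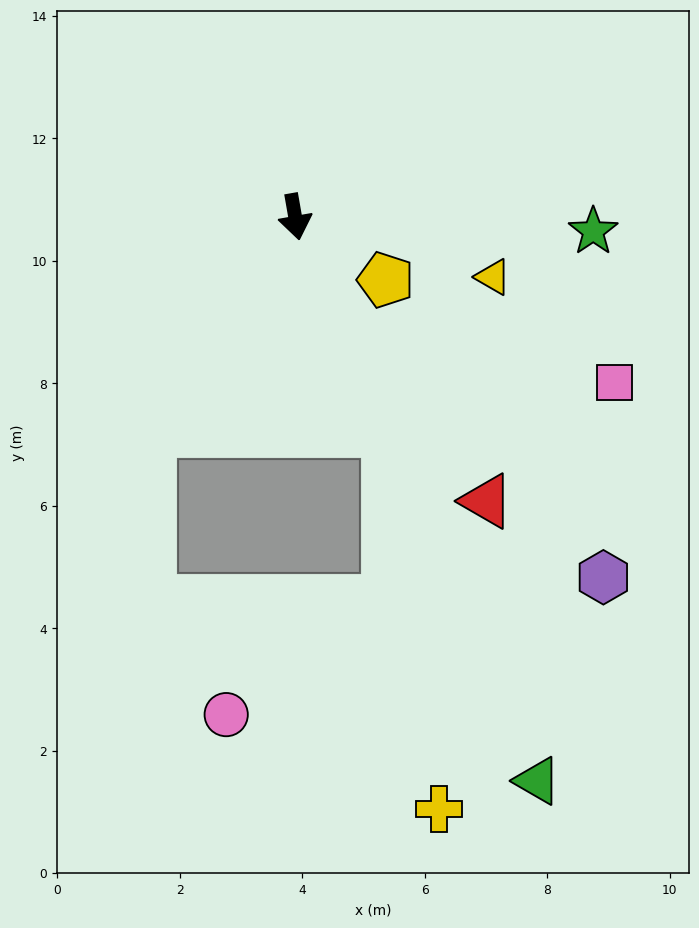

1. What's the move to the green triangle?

turn left 13°, forward 10.0 m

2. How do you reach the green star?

turn left 77°, forward 4.9 m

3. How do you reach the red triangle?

turn left 24°, forward 5.6 m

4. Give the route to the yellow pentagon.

turn left 45°, forward 1.8 m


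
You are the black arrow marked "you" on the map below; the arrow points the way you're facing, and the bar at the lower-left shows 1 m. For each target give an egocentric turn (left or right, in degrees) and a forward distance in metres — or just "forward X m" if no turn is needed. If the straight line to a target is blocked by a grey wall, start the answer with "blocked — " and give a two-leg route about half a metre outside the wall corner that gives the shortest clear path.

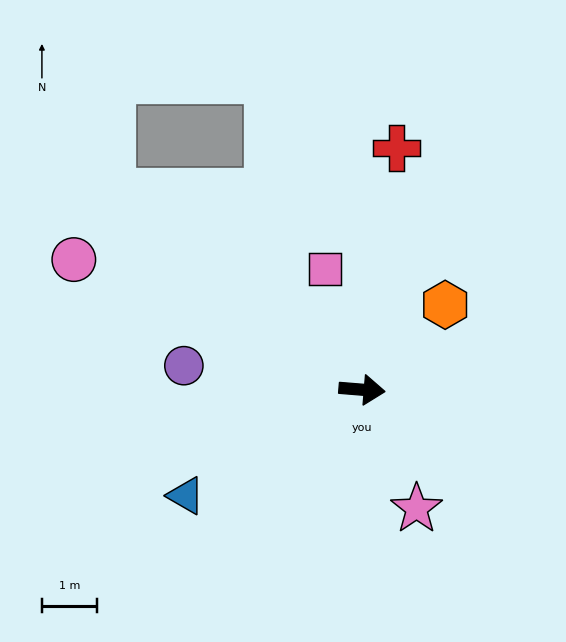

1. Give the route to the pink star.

turn right 61°, forward 2.4 m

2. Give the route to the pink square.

turn left 112°, forward 2.3 m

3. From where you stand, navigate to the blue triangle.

turn right 144°, forward 3.7 m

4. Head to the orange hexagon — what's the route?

turn left 50°, forward 2.2 m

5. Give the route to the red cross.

turn left 87°, forward 4.4 m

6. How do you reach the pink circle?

turn left 160°, forward 5.8 m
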